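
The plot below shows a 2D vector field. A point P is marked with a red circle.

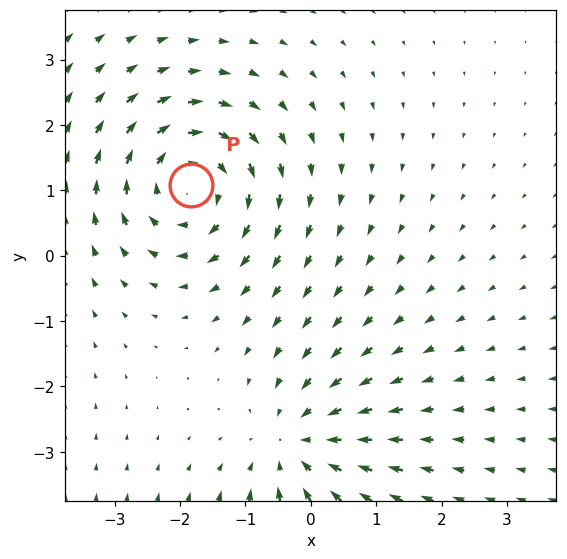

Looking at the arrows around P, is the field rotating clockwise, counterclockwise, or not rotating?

clockwise

Near P at (-1.8, 1.1) the arrows circulate clockwise. The curl (z-component) there is about -5; negative curl means clockwise rotation.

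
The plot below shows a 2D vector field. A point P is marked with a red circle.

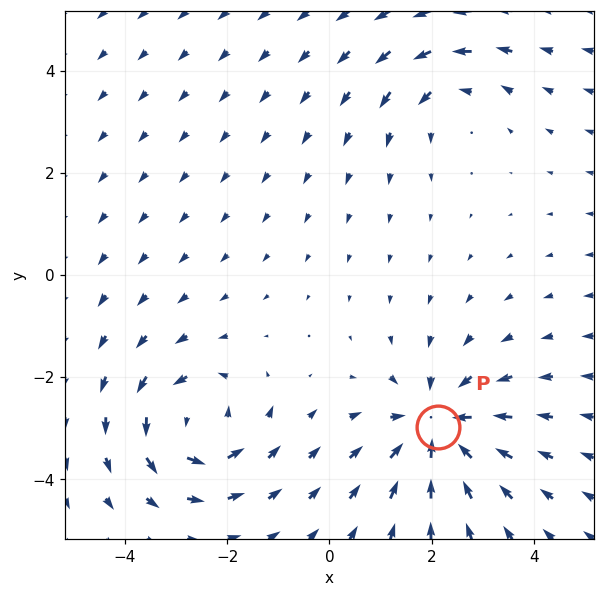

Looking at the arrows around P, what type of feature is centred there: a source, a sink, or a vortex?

At P (2.1, -3.0) the arrows converge inward. Divergence about -5, curl ≈0 — negative divergence with near-zero curl is a sink.

sink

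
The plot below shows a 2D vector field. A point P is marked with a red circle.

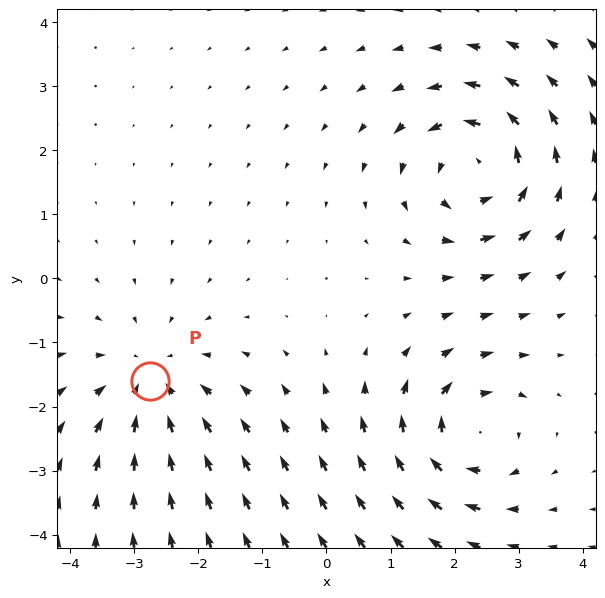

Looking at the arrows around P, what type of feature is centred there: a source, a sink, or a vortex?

At P (-2.7, -1.6) the arrows converge inward. Divergence about -4, curl ≈0 — negative divergence with near-zero curl is a sink.

sink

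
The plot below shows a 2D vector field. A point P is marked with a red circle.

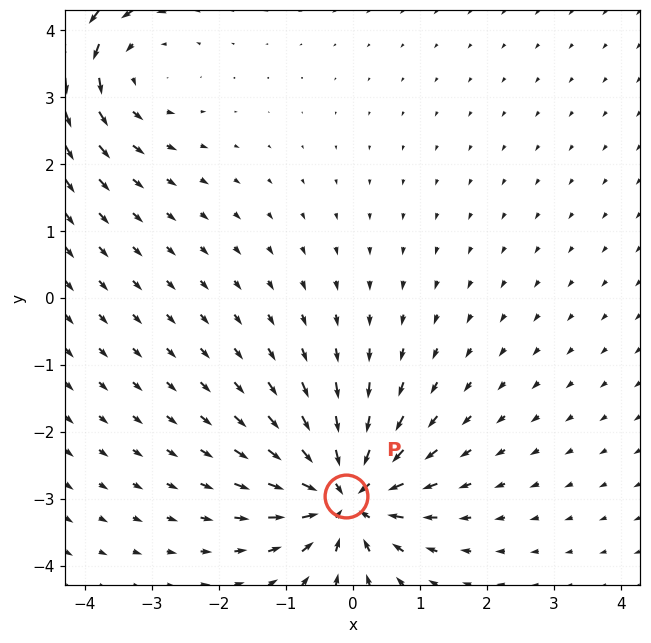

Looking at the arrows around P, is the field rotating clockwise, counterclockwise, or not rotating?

Near P at (-0.1, -3.0) the arrows show no circulation. The curl there is ≈0.

not rotating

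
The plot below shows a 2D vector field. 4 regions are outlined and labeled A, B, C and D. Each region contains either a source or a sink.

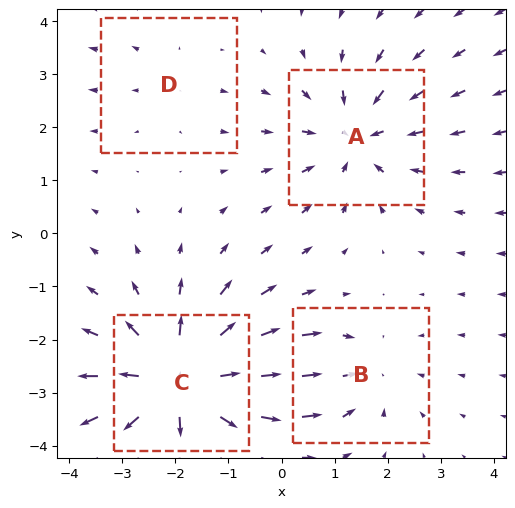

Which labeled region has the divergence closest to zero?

Divergence at each region's feature centre — A: about -4, B: about -3, C: about +6, D: about +2. Region D is closest to zero.

D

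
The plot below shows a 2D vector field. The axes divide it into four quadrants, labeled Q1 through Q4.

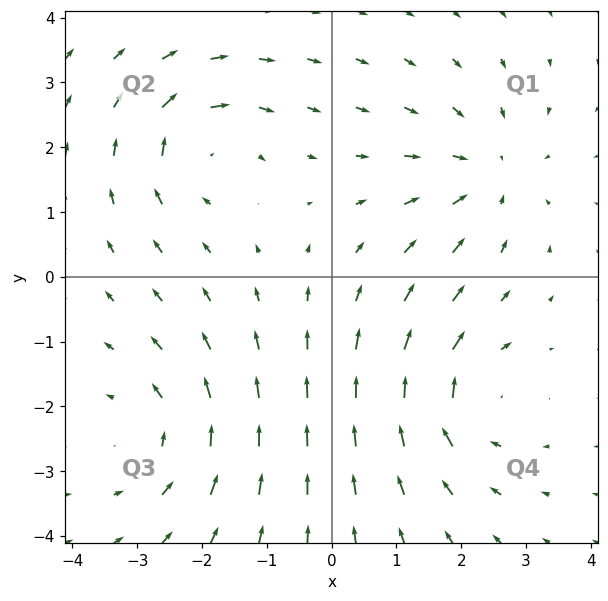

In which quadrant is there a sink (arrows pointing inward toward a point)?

Q1

The sink sits at approximately (2.4, 1.6), which lies in quadrant Q1. The divergence there is about -3, negative as expected for a sink.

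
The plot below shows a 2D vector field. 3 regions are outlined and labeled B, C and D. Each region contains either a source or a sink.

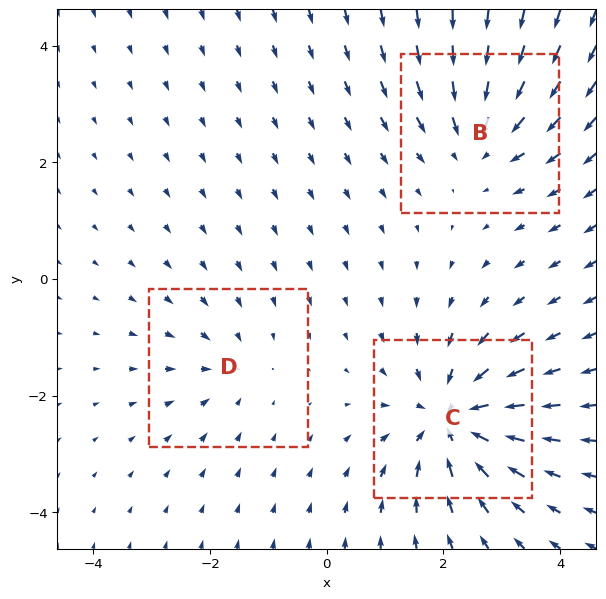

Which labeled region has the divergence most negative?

C

Divergence at each region's feature centre — B: about -3, C: about -5, D: about -2. Region C is most negative.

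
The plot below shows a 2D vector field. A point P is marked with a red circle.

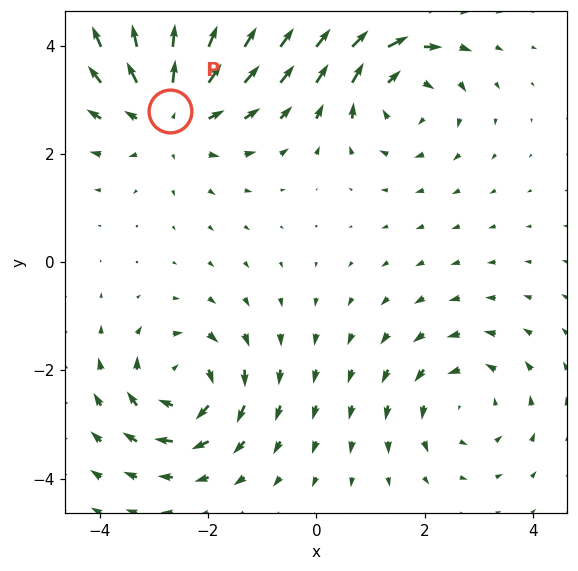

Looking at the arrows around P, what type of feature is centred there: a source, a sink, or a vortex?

At P (-2.7, 2.8) the arrows spread outward. Divergence about +4, curl ≈0 — positive divergence with near-zero curl is a source.

source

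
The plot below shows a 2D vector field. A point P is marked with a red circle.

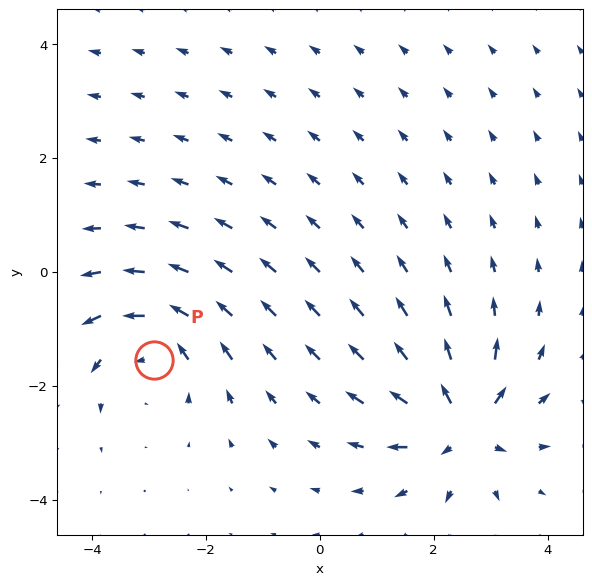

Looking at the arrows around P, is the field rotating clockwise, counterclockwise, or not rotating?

counterclockwise

Near P at (-2.9, -1.5) the arrows circulate counterclockwise. The curl (z-component) there is about +3; positive curl means counterclockwise rotation.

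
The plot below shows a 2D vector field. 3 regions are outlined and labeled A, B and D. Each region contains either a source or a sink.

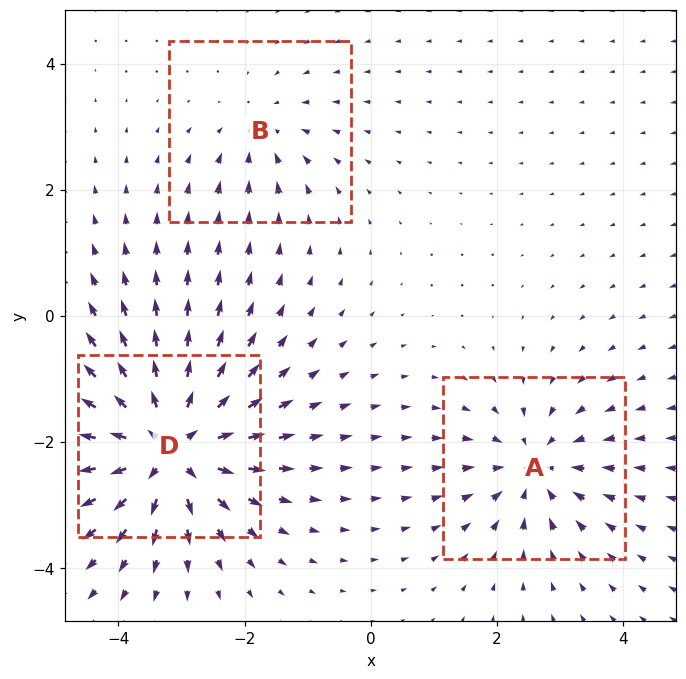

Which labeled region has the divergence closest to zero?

Divergence at each region's feature centre — A: about -3, B: about -2, D: about +6. Region B is closest to zero.

B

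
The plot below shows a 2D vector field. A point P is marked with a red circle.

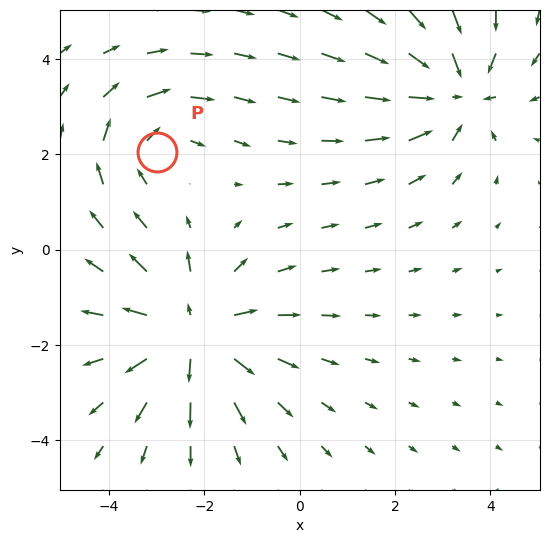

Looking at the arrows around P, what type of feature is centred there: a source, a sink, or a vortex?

At P (-3.0, 2.1) the arrows circulate clockwise. Divergence ≈0, curl about -3 — near-zero divergence with nonzero curl is a vortex.

vortex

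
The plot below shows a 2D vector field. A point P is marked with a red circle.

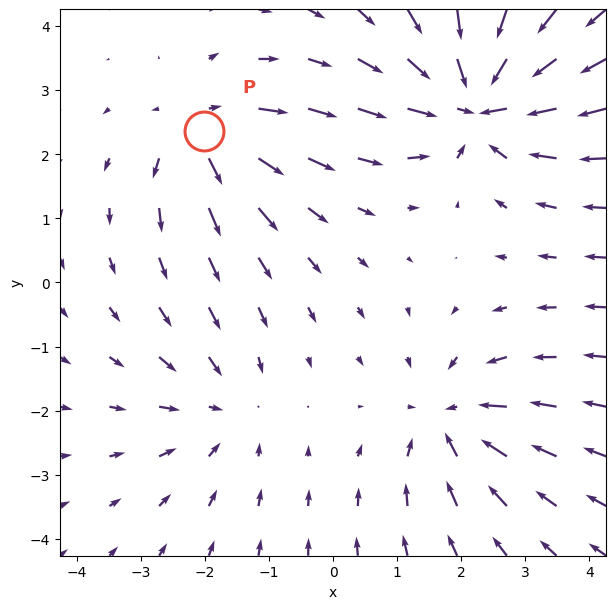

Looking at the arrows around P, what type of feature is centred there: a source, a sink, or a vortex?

At P (-2.0, 2.4) the arrows spread outward. Divergence about +4, curl ≈0 — positive divergence with near-zero curl is a source.

source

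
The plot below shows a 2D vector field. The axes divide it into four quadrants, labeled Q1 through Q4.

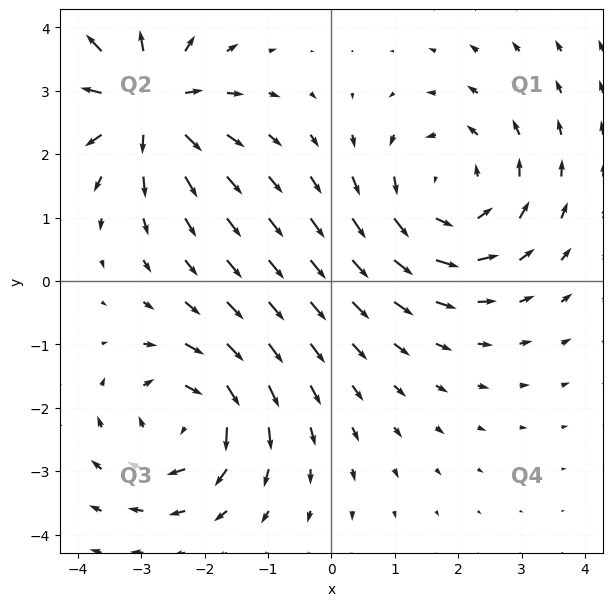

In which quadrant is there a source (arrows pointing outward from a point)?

Q2

The source sits at approximately (-2.9, 2.8), which lies in quadrant Q2. The divergence there is about +5, positive as expected for a source.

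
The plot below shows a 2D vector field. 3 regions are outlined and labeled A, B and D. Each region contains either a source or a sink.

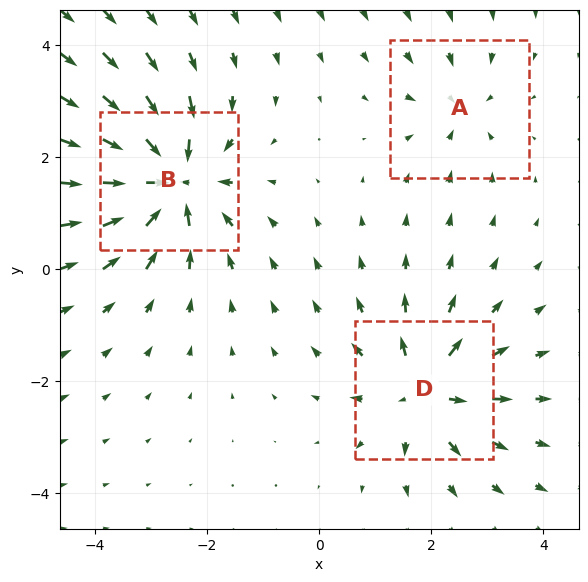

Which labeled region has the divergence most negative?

B

Divergence at each region's feature centre — A: about -3, B: about -6, D: about +4. Region B is most negative.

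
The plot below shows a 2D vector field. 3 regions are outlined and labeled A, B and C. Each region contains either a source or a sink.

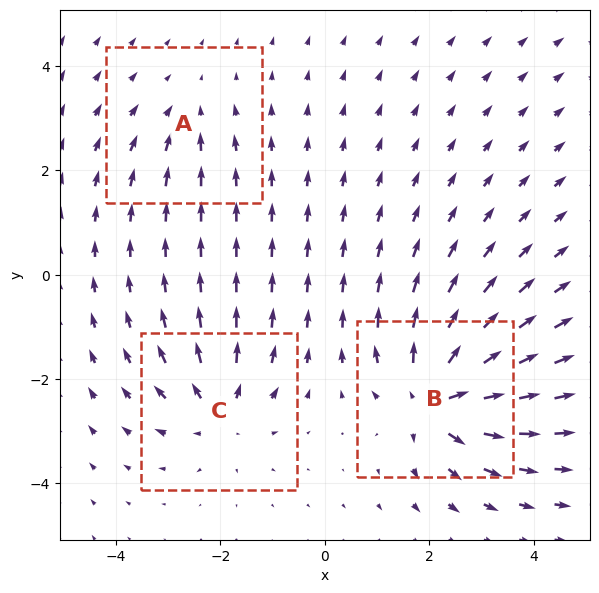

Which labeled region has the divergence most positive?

B

Divergence at each region's feature centre — A: about -2, B: about +6, C: about +4. Region B is most positive.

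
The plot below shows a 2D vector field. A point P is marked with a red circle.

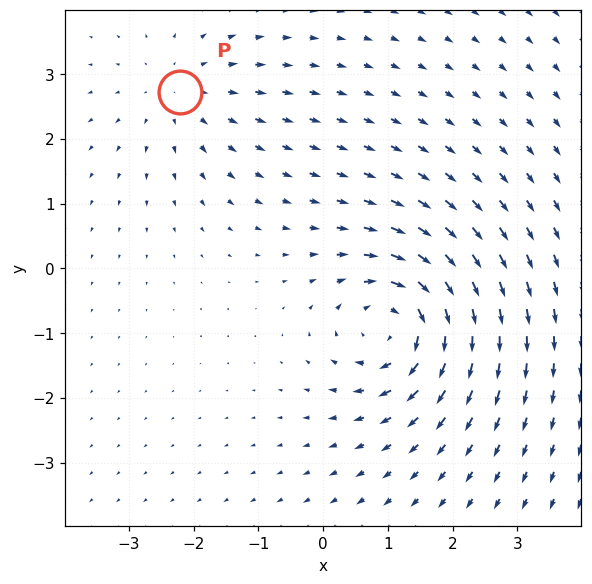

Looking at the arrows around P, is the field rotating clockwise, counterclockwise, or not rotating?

not rotating

Near P at (-2.2, 2.7) the arrows show no circulation. The curl there is ≈0.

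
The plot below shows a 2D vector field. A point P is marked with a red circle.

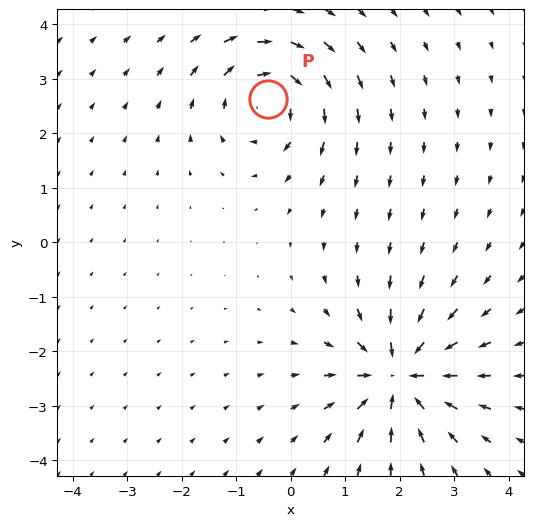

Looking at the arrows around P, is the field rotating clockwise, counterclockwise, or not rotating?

clockwise

Near P at (-0.4, 2.6) the arrows circulate clockwise. The curl (z-component) there is about -4; negative curl means clockwise rotation.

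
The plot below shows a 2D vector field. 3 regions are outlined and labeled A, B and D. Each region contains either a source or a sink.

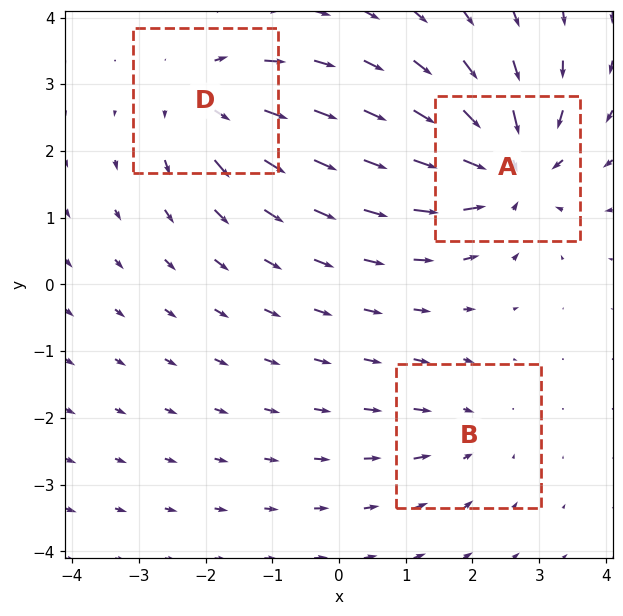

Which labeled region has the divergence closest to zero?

B

Divergence at each region's feature centre — A: about -5, B: about -2, D: about +4. Region B is closest to zero.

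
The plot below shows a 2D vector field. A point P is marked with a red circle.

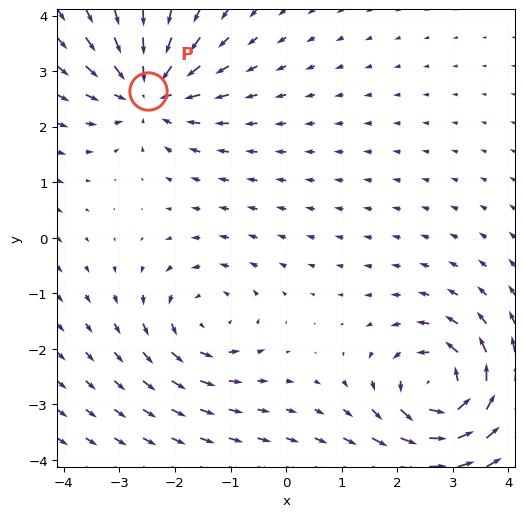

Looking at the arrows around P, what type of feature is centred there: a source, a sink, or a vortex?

At P (-2.5, 2.6) the arrows converge inward. Divergence about -4, curl ≈0 — negative divergence with near-zero curl is a sink.

sink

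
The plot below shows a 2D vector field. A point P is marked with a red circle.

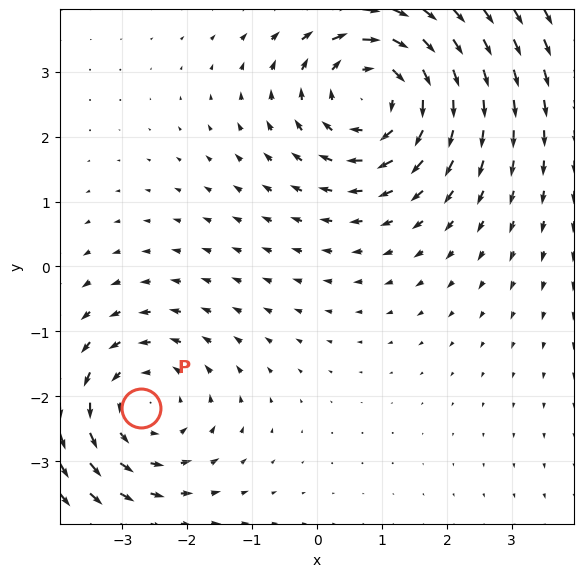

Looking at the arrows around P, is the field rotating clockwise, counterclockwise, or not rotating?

counterclockwise

Near P at (-2.7, -2.2) the arrows circulate counterclockwise. The curl (z-component) there is about +2; positive curl means counterclockwise rotation.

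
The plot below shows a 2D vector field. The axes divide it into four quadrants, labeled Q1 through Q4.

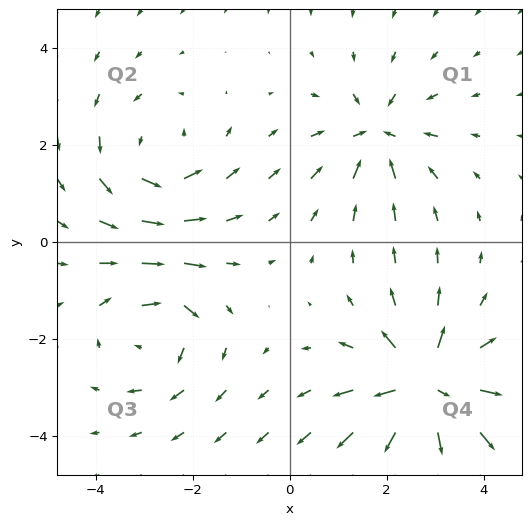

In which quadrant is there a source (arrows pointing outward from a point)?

Q4

The source sits at approximately (2.8, -3.0), which lies in quadrant Q4. The divergence there is about +6, positive as expected for a source.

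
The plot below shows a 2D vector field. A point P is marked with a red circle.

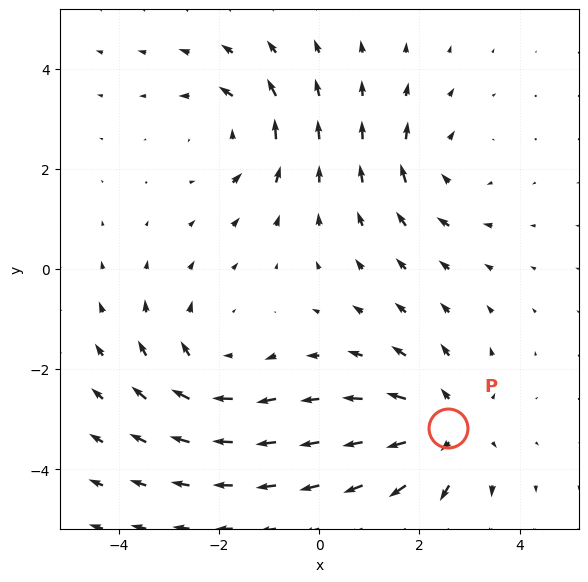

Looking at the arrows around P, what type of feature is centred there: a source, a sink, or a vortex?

At P (2.6, -3.2) the arrows spread outward. Divergence about +4, curl ≈0 — positive divergence with near-zero curl is a source.

source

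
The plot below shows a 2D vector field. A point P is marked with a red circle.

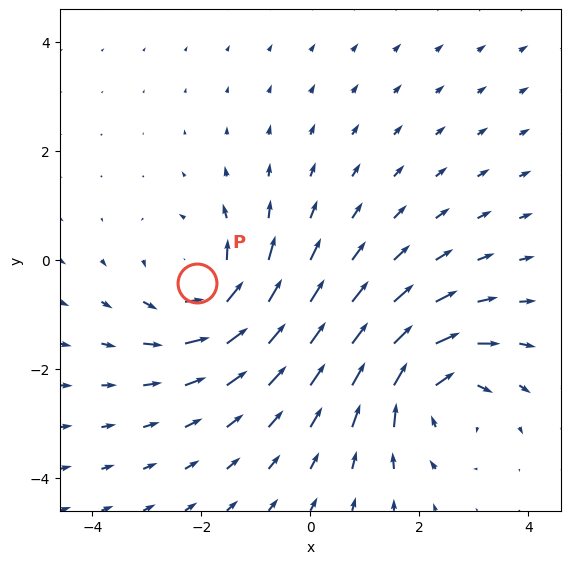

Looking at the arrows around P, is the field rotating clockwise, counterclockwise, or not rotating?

Near P at (-2.1, -0.4) the arrows circulate counterclockwise. The curl (z-component) there is about +4; positive curl means counterclockwise rotation.

counterclockwise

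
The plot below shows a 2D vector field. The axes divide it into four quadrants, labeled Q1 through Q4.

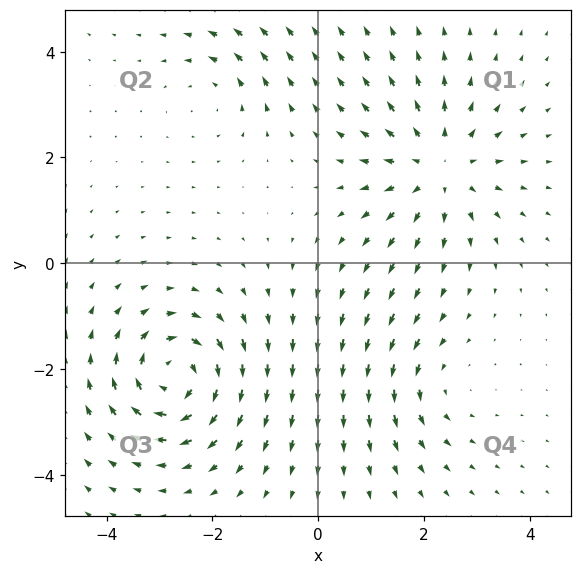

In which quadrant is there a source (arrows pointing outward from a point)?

The source sits at approximately (2.3, 1.8), which lies in quadrant Q1. The divergence there is about +4, positive as expected for a source.

Q1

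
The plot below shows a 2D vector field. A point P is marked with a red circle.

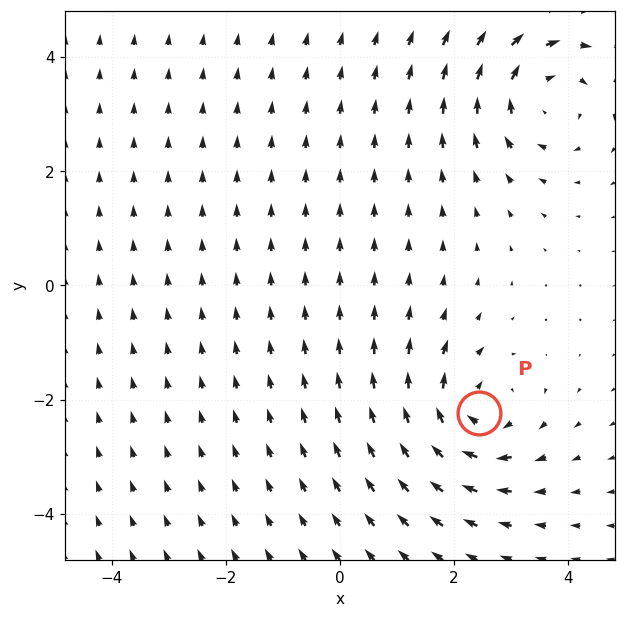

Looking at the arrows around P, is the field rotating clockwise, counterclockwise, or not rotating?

Near P at (2.4, -2.2) the arrows circulate clockwise. The curl (z-component) there is about -5; negative curl means clockwise rotation.

clockwise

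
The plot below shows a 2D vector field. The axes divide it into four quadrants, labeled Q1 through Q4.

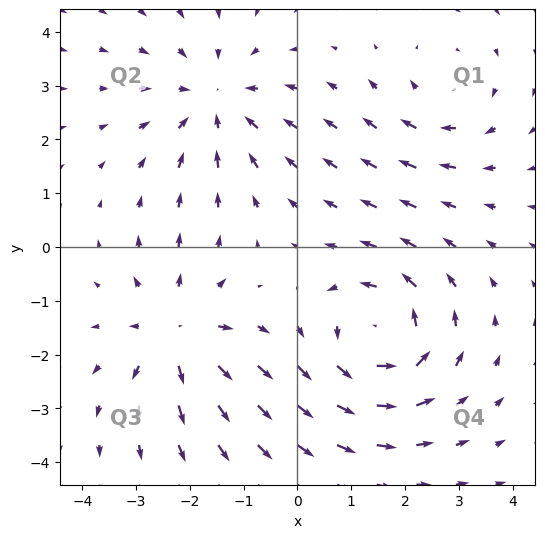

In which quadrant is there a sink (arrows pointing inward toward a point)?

The sink sits at approximately (-1.5, 2.7), which lies in quadrant Q2. The divergence there is about -3, negative as expected for a sink.

Q2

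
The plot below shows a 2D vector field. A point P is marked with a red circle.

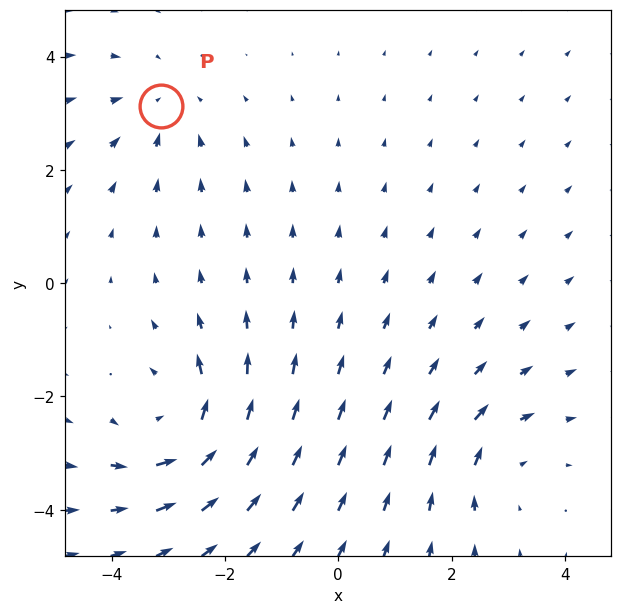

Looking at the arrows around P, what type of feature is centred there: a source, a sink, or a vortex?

sink

At P (-3.1, 3.1) the arrows converge inward. Divergence about -3, curl ≈0 — negative divergence with near-zero curl is a sink.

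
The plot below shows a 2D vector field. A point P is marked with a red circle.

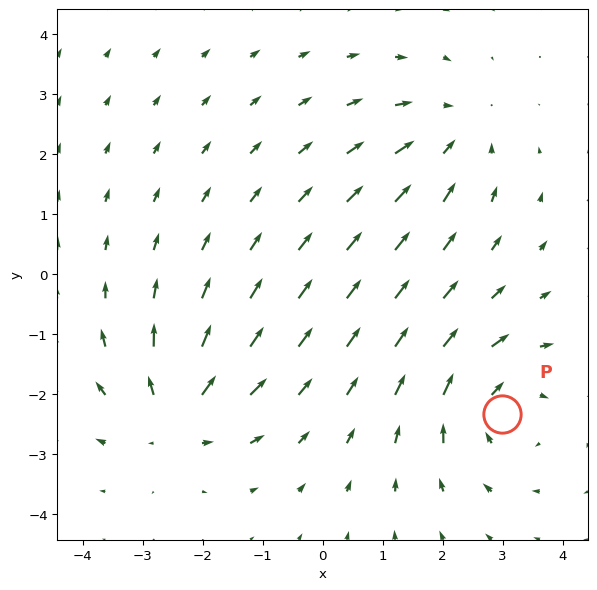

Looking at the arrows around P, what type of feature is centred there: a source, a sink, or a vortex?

vortex

At P (3.0, -2.3) the arrows circulate clockwise. Divergence ≈0, curl about -4 — near-zero divergence with nonzero curl is a vortex.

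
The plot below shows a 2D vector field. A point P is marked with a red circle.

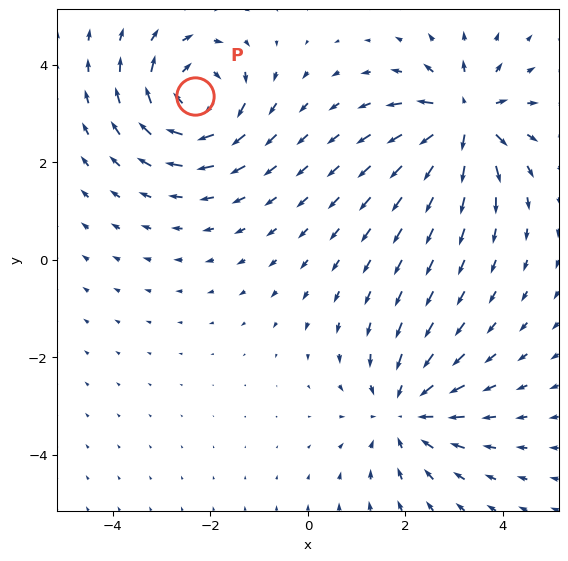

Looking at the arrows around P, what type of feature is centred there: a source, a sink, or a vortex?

vortex

At P (-2.3, 3.4) the arrows circulate clockwise. Divergence ≈0, curl about -5 — near-zero divergence with nonzero curl is a vortex.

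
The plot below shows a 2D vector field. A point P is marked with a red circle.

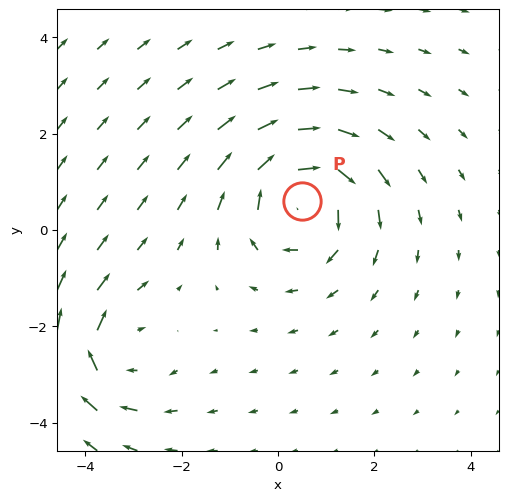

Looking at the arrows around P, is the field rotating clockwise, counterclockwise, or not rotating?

clockwise

Near P at (0.5, 0.6) the arrows circulate clockwise. The curl (z-component) there is about -5; negative curl means clockwise rotation.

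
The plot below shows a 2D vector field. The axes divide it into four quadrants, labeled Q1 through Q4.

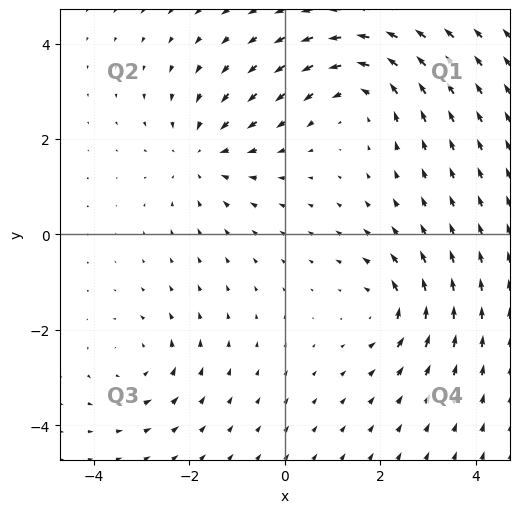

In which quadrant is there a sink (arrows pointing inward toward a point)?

Q2

The sink sits at approximately (-1.7, 1.7), which lies in quadrant Q2. The divergence there is about -3, negative as expected for a sink.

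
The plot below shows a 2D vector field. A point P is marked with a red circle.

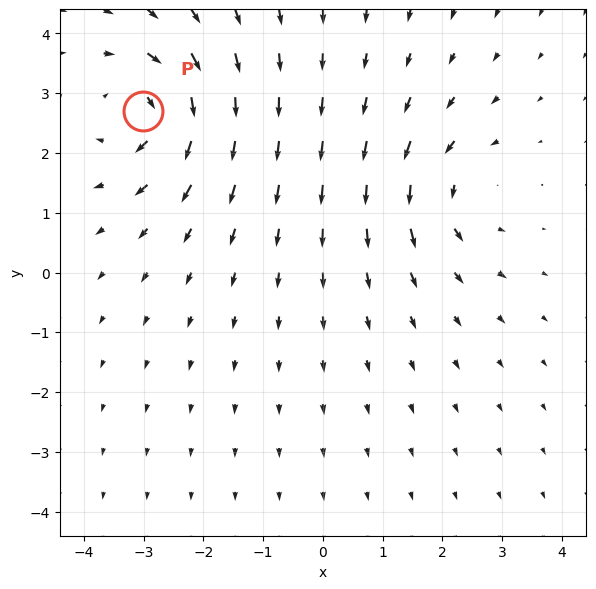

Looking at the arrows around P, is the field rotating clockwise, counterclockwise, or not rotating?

clockwise

Near P at (-3.0, 2.7) the arrows circulate clockwise. The curl (z-component) there is about -5; negative curl means clockwise rotation.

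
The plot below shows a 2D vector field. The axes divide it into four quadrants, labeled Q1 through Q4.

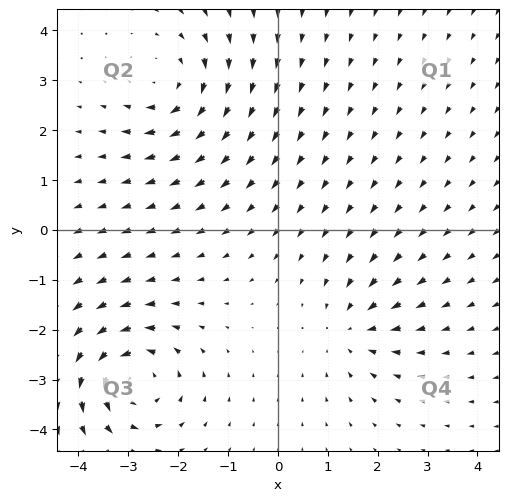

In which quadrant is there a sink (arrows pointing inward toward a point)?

Q4

The sink sits at approximately (1.5, -2.0), which lies in quadrant Q4. The divergence there is about -3, negative as expected for a sink.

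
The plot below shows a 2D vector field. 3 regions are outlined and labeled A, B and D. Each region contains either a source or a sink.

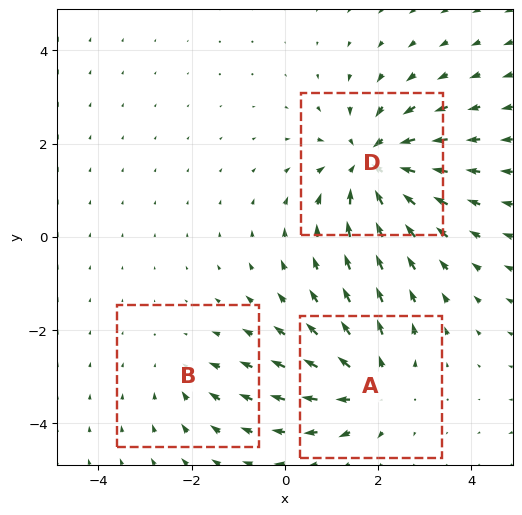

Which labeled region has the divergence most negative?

D

Divergence at each region's feature centre — A: about +3, B: about -2, D: about -5. Region D is most negative.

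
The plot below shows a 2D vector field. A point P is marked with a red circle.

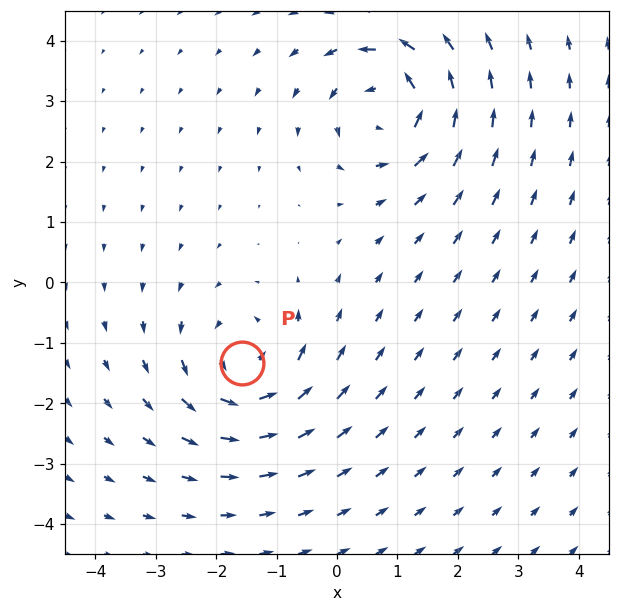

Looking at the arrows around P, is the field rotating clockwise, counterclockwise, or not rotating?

counterclockwise

Near P at (-1.6, -1.3) the arrows circulate counterclockwise. The curl (z-component) there is about +5; positive curl means counterclockwise rotation.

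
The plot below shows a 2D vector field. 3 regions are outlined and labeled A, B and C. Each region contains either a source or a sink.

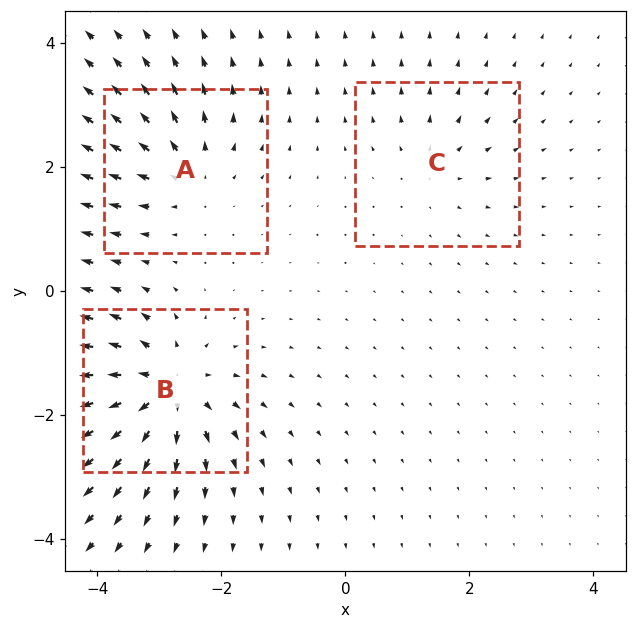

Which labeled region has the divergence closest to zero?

Divergence at each region's feature centre — A: about +4, B: about +6, C: about +3. Region C is closest to zero.

C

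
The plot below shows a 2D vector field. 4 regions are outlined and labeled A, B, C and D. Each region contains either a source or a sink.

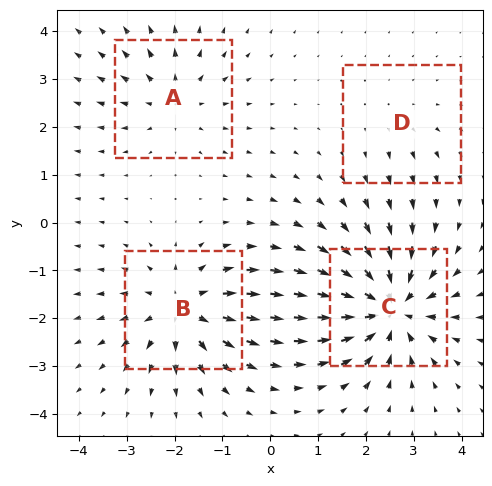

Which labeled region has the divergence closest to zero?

D

Divergence at each region's feature centre — A: about +4, B: about +5, C: about -7, D: about +2. Region D is closest to zero.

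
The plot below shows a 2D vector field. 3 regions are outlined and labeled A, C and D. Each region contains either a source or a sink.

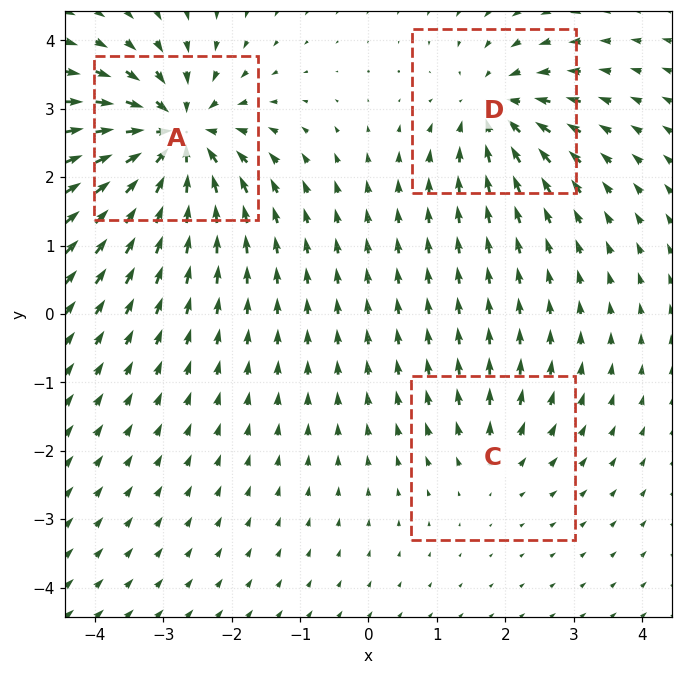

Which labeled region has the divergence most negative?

Divergence at each region's feature centre — A: about -7, C: about +2, D: about -4. Region A is most negative.

A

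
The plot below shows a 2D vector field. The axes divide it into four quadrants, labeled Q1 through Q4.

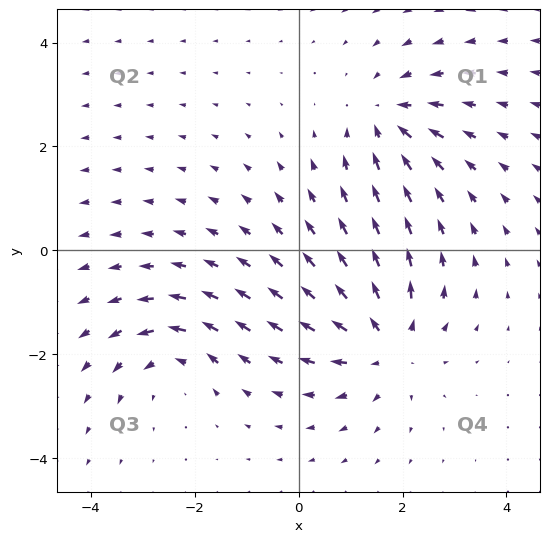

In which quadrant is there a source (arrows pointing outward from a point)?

The source sits at approximately (1.7, -1.8), which lies in quadrant Q4. The divergence there is about +4, positive as expected for a source.

Q4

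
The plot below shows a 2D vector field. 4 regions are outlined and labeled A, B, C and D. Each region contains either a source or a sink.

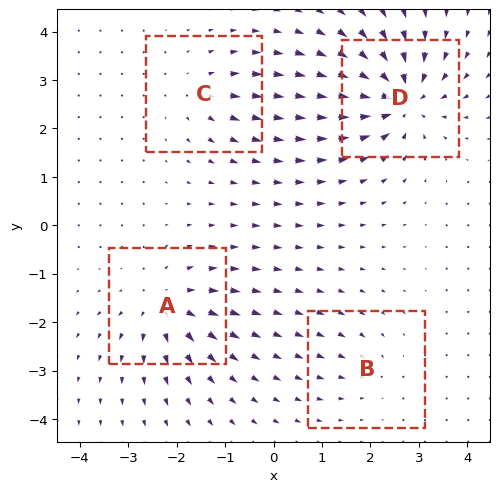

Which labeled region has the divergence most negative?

Divergence at each region's feature centre — A: about +6, B: about -2, C: about +4, D: about -8. Region D is most negative.

D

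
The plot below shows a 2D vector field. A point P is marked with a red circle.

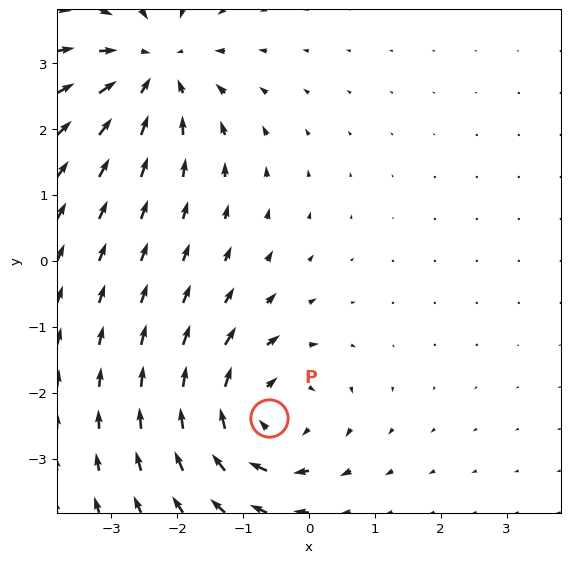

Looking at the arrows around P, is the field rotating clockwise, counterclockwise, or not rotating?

clockwise

Near P at (-0.6, -2.4) the arrows circulate clockwise. The curl (z-component) there is about -5; negative curl means clockwise rotation.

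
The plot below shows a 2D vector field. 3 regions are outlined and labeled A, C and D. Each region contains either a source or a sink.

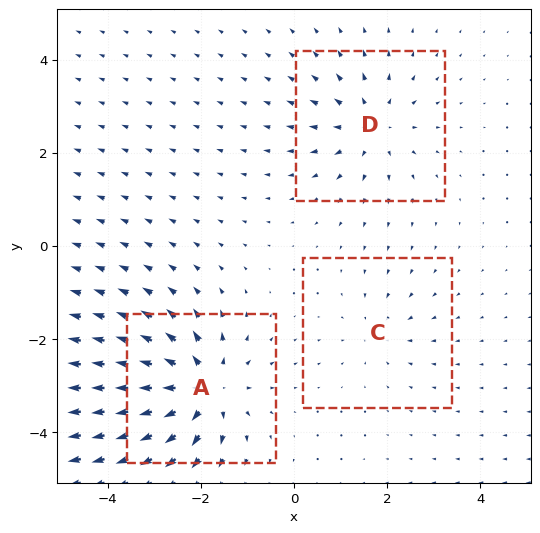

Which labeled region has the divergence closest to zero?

C

Divergence at each region's feature centre — A: about +5, C: about -2, D: about +4. Region C is closest to zero.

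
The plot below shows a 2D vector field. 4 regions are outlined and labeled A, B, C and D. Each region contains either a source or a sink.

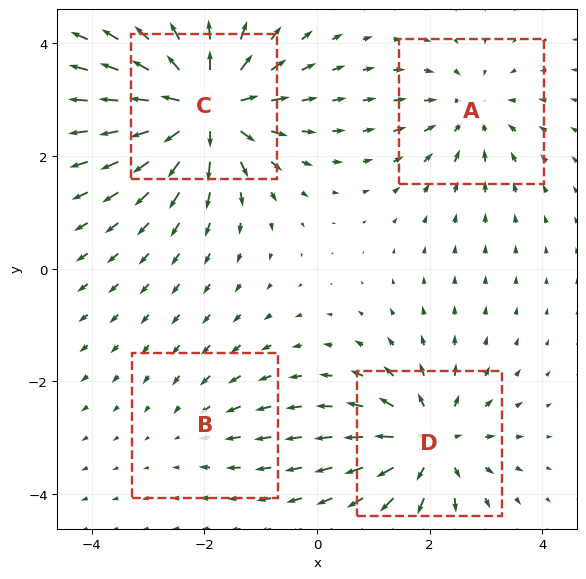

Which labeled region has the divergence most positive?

Divergence at each region's feature centre — A: about -4, B: about -2, C: about +9, D: about +6. Region C is most positive.

C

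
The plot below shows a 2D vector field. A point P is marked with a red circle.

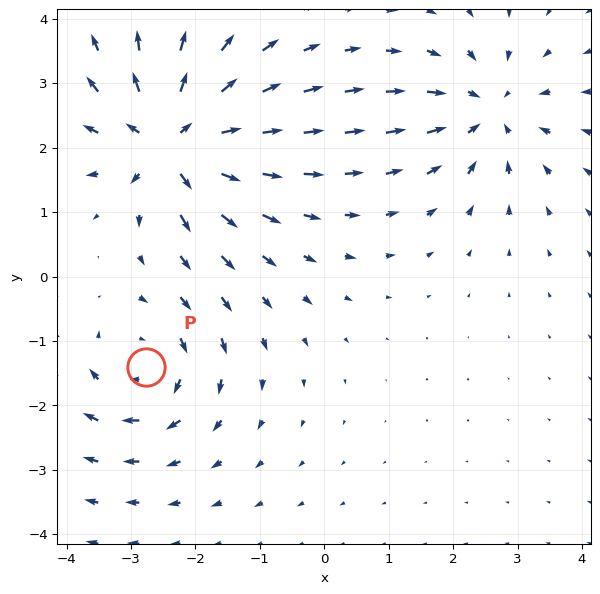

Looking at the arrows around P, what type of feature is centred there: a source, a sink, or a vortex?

vortex

At P (-2.8, -1.4) the arrows circulate clockwise. Divergence ≈0, curl about -4 — near-zero divergence with nonzero curl is a vortex.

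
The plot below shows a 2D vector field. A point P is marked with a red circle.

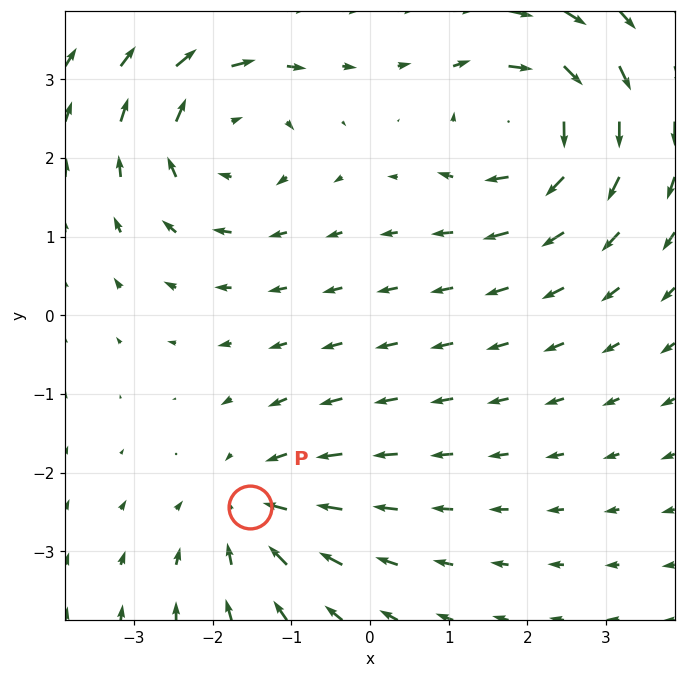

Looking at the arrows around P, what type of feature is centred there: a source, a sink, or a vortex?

At P (-1.5, -2.4) the arrows converge inward. Divergence about -4, curl ≈0 — negative divergence with near-zero curl is a sink.

sink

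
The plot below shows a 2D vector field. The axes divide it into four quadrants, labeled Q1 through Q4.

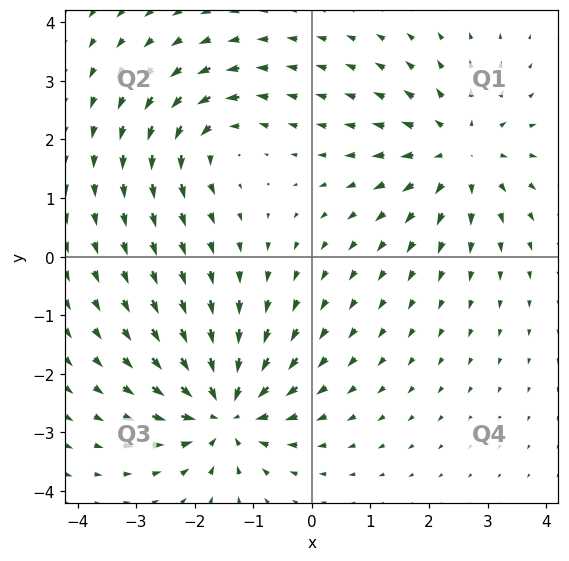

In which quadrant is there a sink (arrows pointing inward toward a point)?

The sink sits at approximately (-1.5, -2.6), which lies in quadrant Q3. The divergence there is about -6, negative as expected for a sink.

Q3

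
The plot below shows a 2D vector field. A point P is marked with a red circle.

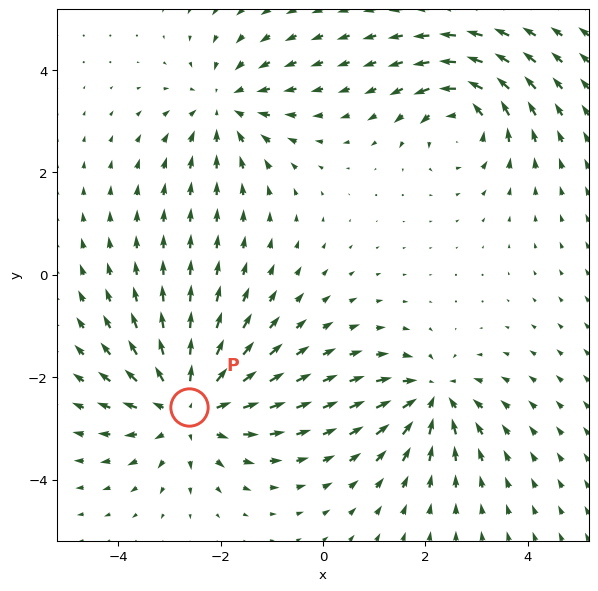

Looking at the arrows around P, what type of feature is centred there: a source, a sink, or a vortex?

source

At P (-2.6, -2.6) the arrows spread outward. Divergence about +4, curl ≈0 — positive divergence with near-zero curl is a source.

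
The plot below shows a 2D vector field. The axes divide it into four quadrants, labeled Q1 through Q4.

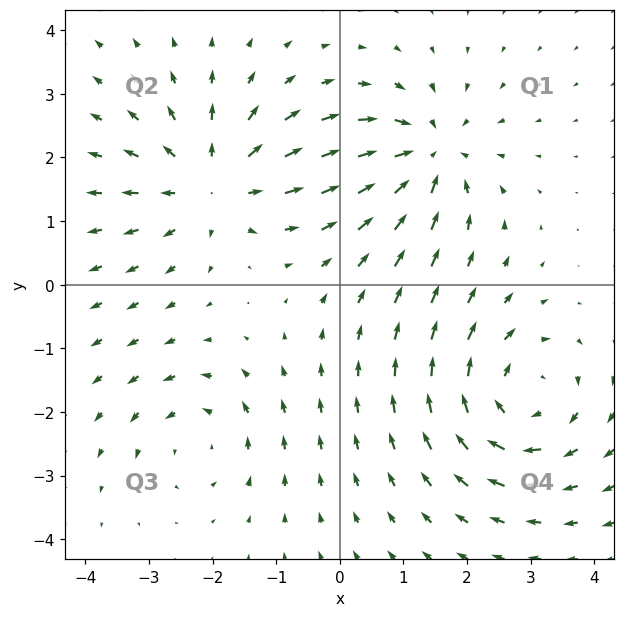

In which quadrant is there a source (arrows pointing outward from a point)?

Q2

The source sits at approximately (-2.0, 1.6), which lies in quadrant Q2. The divergence there is about +5, positive as expected for a source.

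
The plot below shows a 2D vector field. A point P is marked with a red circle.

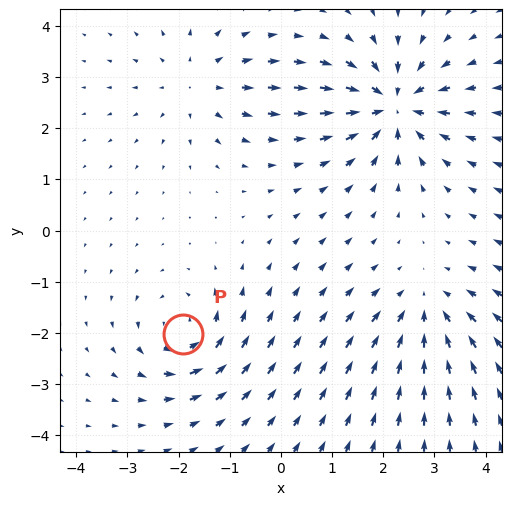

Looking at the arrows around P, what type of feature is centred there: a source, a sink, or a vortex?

vortex

At P (-1.9, -2.0) the arrows circulate counterclockwise. Divergence ≈0, curl about +5 — near-zero divergence with nonzero curl is a vortex.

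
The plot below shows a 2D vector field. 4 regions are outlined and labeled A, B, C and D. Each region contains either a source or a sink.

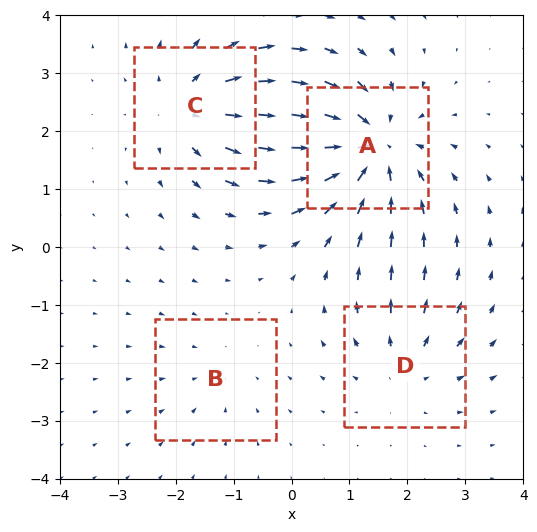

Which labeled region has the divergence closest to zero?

B

Divergence at each region's feature centre — A: about -7, B: about -2, C: about +5, D: about +3. Region B is closest to zero.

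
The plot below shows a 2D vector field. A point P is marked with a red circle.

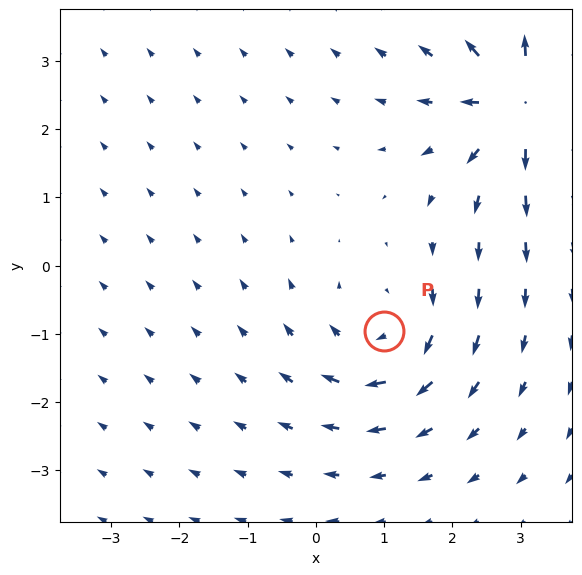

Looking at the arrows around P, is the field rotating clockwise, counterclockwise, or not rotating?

clockwise

Near P at (1.0, -1.0) the arrows circulate clockwise. The curl (z-component) there is about -4; negative curl means clockwise rotation.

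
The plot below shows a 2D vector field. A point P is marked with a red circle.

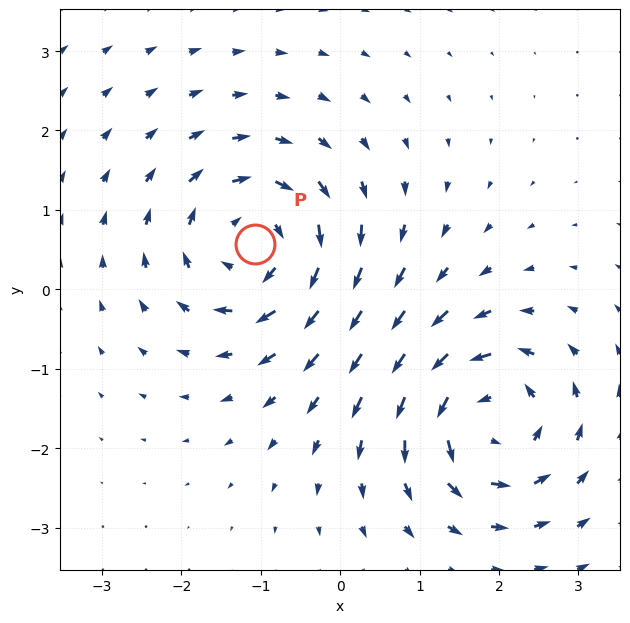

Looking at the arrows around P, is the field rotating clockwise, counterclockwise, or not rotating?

clockwise

Near P at (-1.1, 0.6) the arrows circulate clockwise. The curl (z-component) there is about -3; negative curl means clockwise rotation.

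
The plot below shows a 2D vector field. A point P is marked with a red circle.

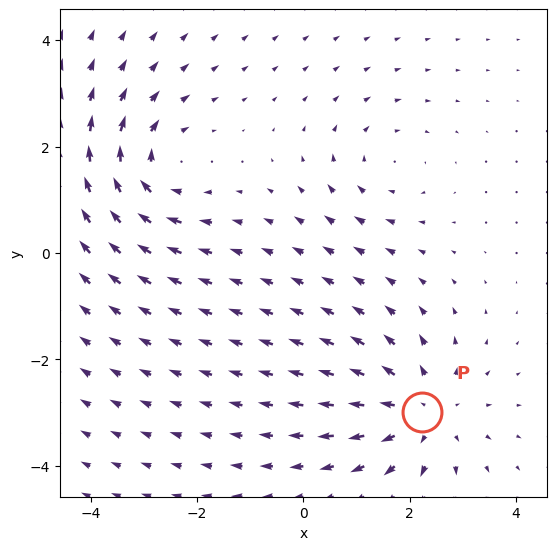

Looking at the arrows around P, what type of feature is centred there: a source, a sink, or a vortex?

At P (2.2, -3.0) the arrows spread outward. Divergence about +4, curl ≈0 — positive divergence with near-zero curl is a source.

source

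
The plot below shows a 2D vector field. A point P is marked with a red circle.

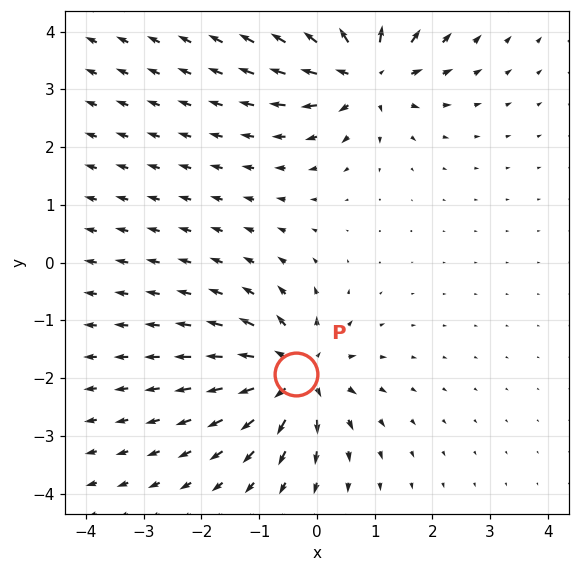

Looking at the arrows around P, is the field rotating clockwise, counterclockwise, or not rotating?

Near P at (-0.4, -1.9) the arrows show no circulation. The curl there is ≈0.

not rotating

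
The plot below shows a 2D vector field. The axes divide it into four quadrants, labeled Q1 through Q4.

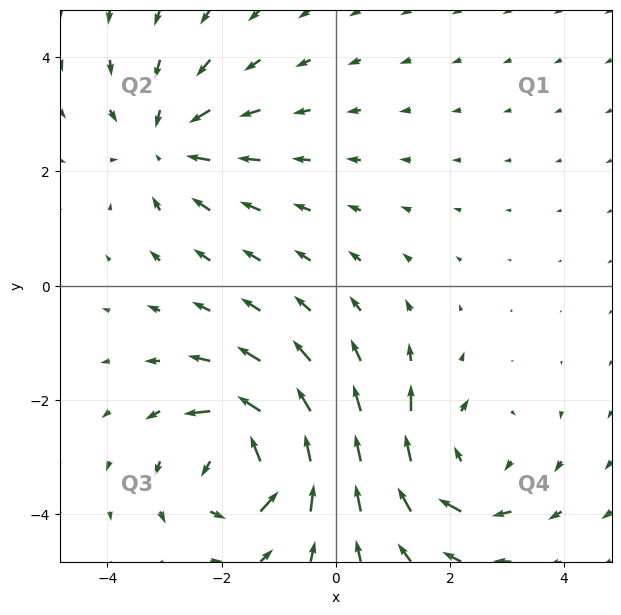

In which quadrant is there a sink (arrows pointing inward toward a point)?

Q2

The sink sits at approximately (-3.0, 2.5), which lies in quadrant Q2. The divergence there is about -3, negative as expected for a sink.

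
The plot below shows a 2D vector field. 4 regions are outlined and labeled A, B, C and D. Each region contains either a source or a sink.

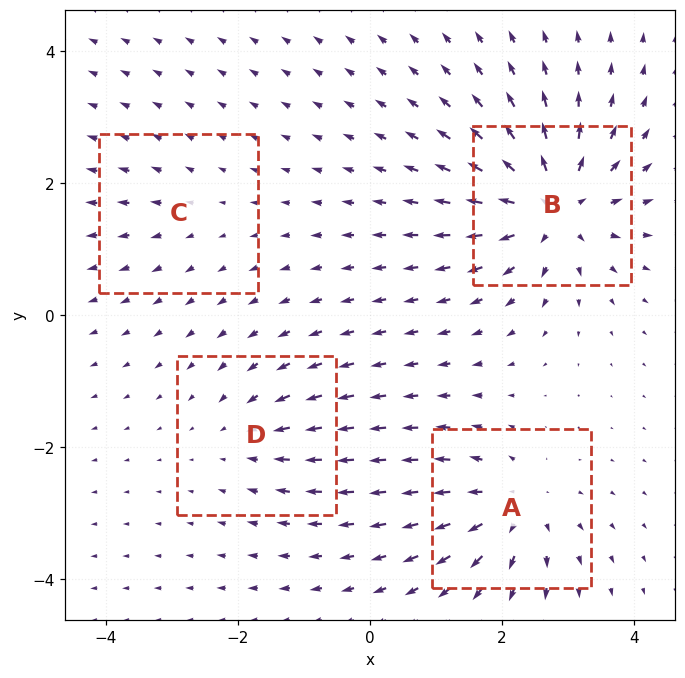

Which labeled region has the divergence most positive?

Divergence at each region's feature centre — A: about +6, B: about +9, C: about +2, D: about -4. Region B is most positive.

B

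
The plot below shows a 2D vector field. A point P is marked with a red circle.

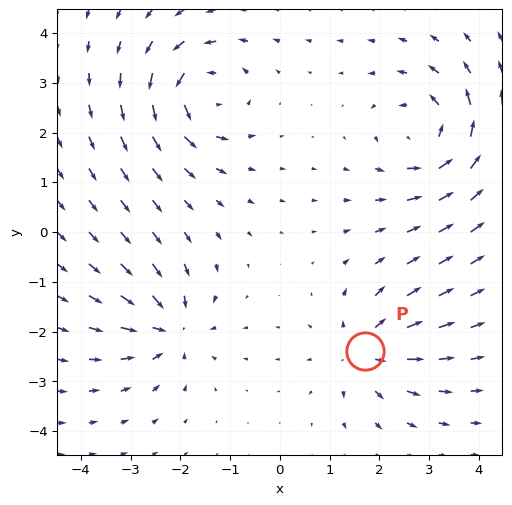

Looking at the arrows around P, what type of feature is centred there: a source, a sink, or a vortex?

At P (1.7, -2.4) the arrows spread outward. Divergence about +4, curl ≈0 — positive divergence with near-zero curl is a source.

source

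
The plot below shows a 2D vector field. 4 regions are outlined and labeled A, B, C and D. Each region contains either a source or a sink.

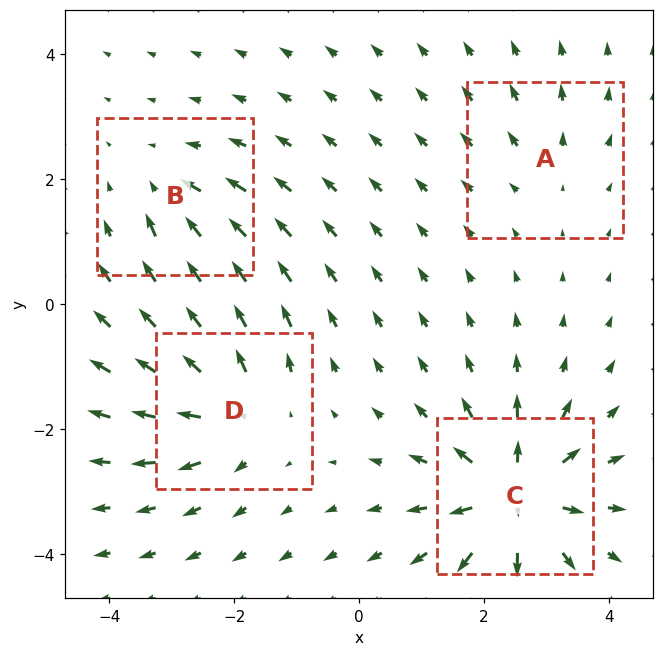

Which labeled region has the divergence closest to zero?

Divergence at each region's feature centre — A: about +2, B: about -4, C: about +8, D: about +6. Region A is closest to zero.

A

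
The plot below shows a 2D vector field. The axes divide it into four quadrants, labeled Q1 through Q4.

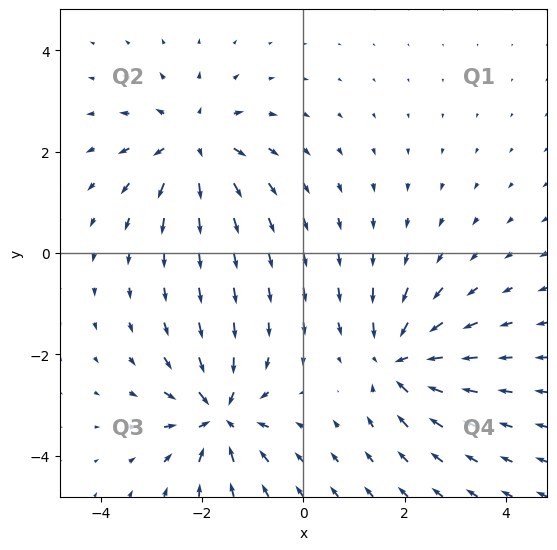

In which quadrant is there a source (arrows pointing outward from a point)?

Q2

The source sits at approximately (-2.2, 2.2), which lies in quadrant Q2. The divergence there is about +5, positive as expected for a source.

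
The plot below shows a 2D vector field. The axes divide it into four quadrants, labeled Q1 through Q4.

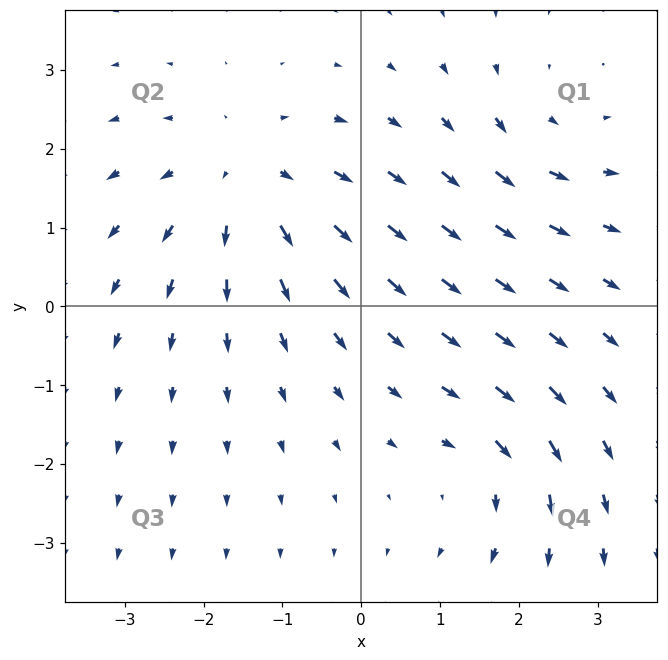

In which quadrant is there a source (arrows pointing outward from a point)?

Q2

The source sits at approximately (-1.5, 1.6), which lies in quadrant Q2. The divergence there is about +4, positive as expected for a source.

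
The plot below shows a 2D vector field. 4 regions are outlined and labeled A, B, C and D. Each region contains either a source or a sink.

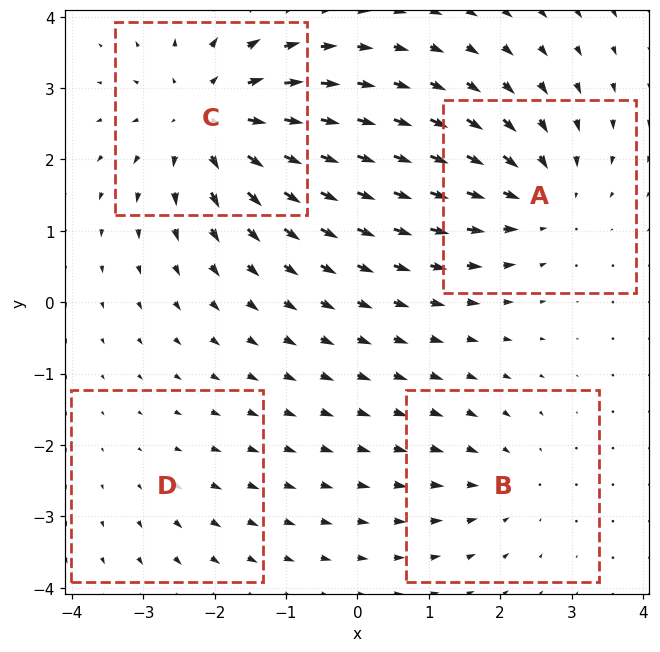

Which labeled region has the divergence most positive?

C

Divergence at each region's feature centre — A: about -5, B: about -3, C: about +6, D: about +2. Region C is most positive.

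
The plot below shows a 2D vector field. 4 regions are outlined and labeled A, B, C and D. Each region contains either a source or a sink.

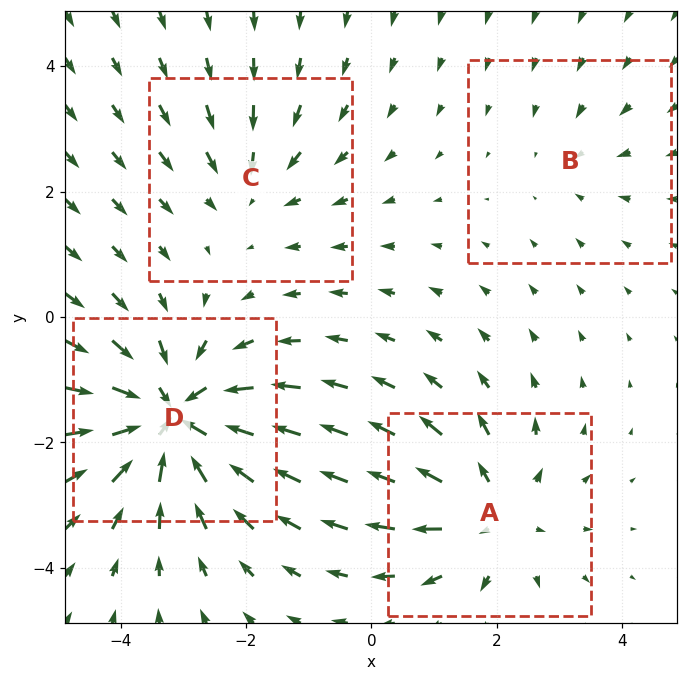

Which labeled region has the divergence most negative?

D

Divergence at each region's feature centre — A: about +4, B: about -2, C: about -3, D: about -7. Region D is most negative.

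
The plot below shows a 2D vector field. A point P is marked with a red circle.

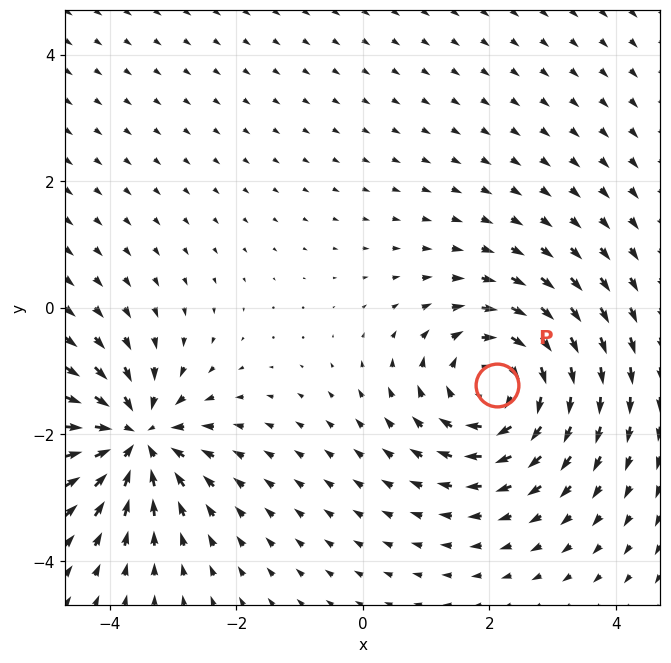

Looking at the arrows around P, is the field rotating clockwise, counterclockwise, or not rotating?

clockwise

Near P at (2.1, -1.2) the arrows circulate clockwise. The curl (z-component) there is about -5; negative curl means clockwise rotation.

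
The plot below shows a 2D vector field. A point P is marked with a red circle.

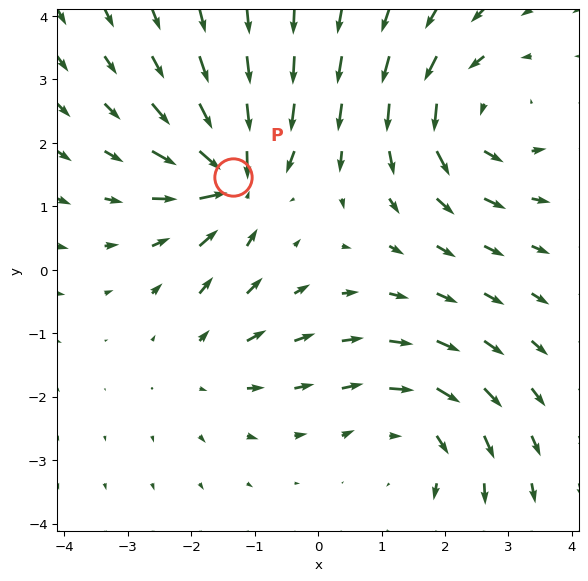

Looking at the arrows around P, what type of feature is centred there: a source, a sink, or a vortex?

sink

At P (-1.3, 1.5) the arrows converge inward. Divergence about -7, curl ≈0 — negative divergence with near-zero curl is a sink.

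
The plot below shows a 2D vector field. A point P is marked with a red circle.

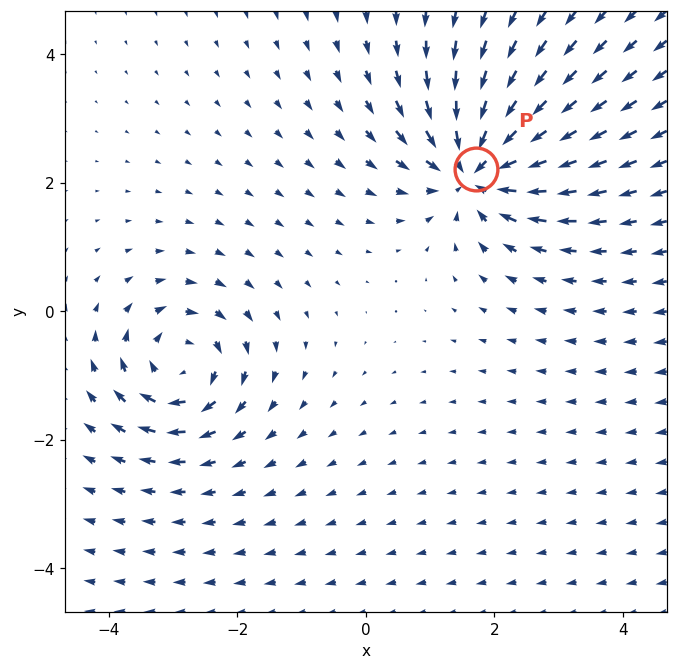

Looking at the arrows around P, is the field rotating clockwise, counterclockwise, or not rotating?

not rotating

Near P at (1.7, 2.2) the arrows show no circulation. The curl there is ≈0.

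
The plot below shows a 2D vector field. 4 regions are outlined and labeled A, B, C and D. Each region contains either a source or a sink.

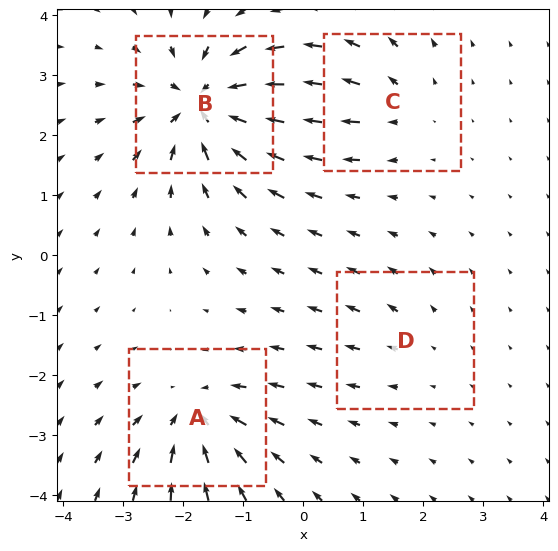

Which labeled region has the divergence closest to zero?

Divergence at each region's feature centre — A: about -6, B: about -8, C: about +4, D: about +2. Region D is closest to zero.

D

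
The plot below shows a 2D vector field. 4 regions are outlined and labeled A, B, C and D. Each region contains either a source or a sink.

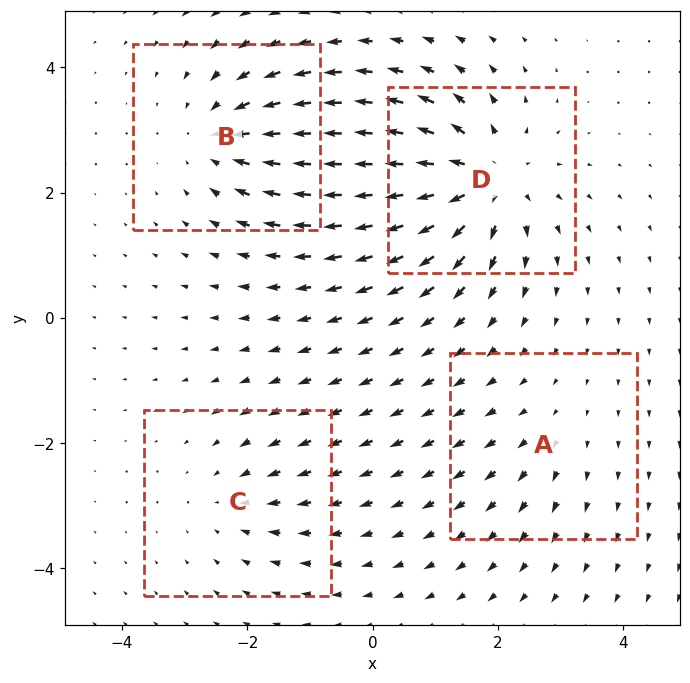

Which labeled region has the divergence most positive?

Divergence at each region's feature centre — A: about +2, B: about -4, C: about -3, D: about +7. Region D is most positive.

D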